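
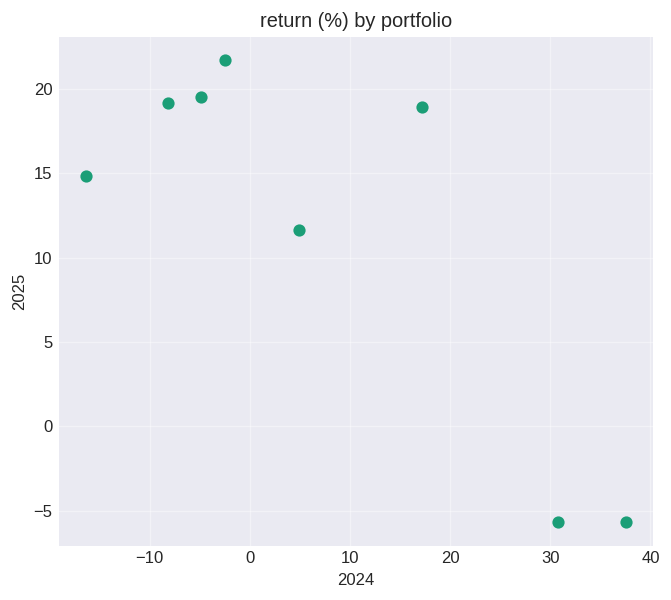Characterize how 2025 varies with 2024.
Points are negatively correlated; strong (|r| ≈ 0.8).

negative, strong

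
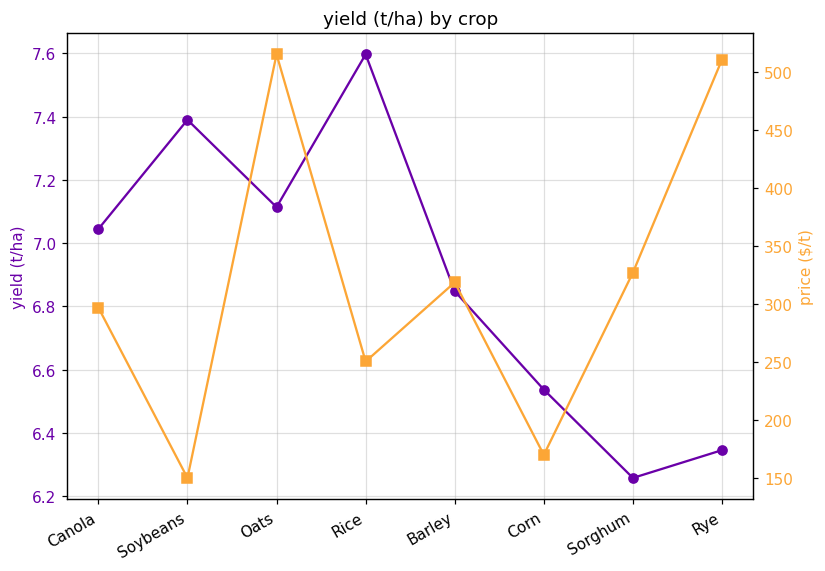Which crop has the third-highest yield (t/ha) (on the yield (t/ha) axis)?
Top 4 (on the yield (t/ha) axis): Rice ≈ 7.6, Soybeans ≈ 7.4, Oats ≈ 7.2, Canola ≈ 7.0.

Oats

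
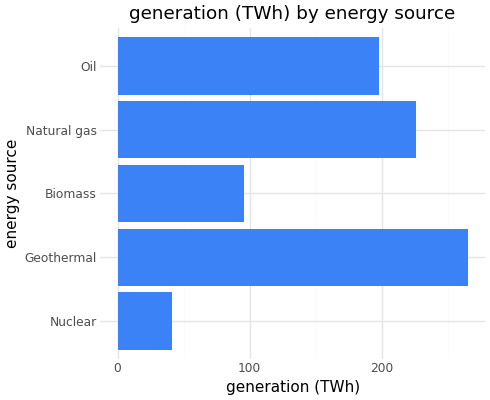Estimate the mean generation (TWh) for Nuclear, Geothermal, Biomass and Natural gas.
≈ 162

(50 + 275 + 100 + 225) / 4 ≈ 162.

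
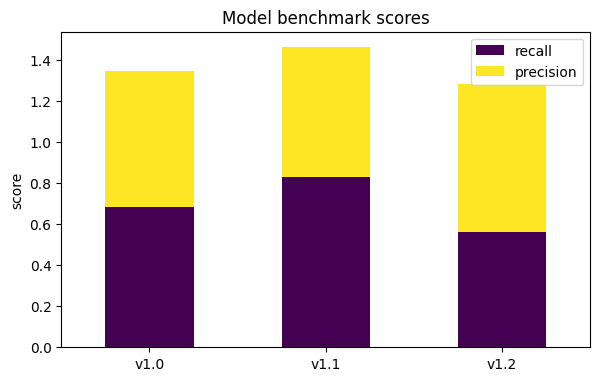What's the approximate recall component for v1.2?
≈ 0.6

recall top ≈ 0.6, bottom ≈ 0.0; segment ≈ 0.6.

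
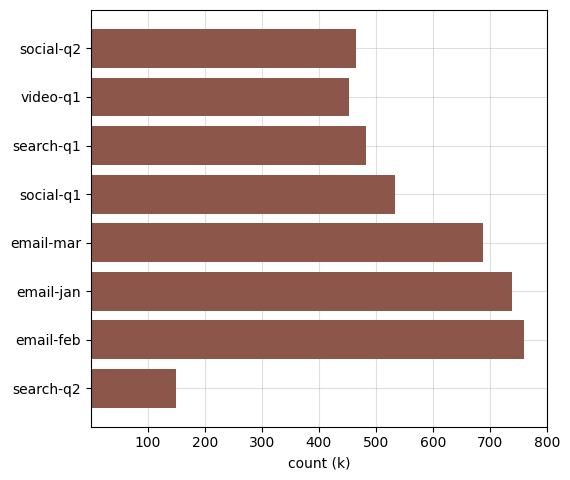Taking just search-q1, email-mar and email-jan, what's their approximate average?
≈ 633

(500 + 700 + 700) / 3 ≈ 633.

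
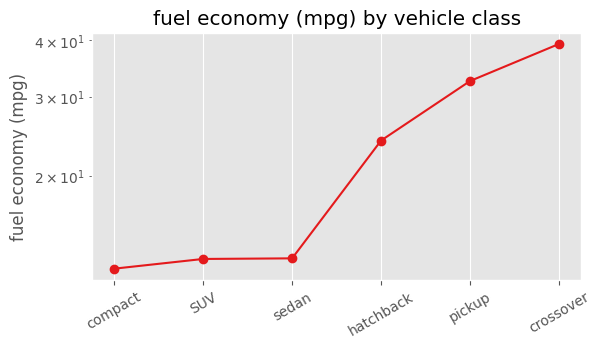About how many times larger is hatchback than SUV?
≈ 1.67×

hatchback ≈ 25, SUV ≈ 15; 25/15 ≈ 1.67.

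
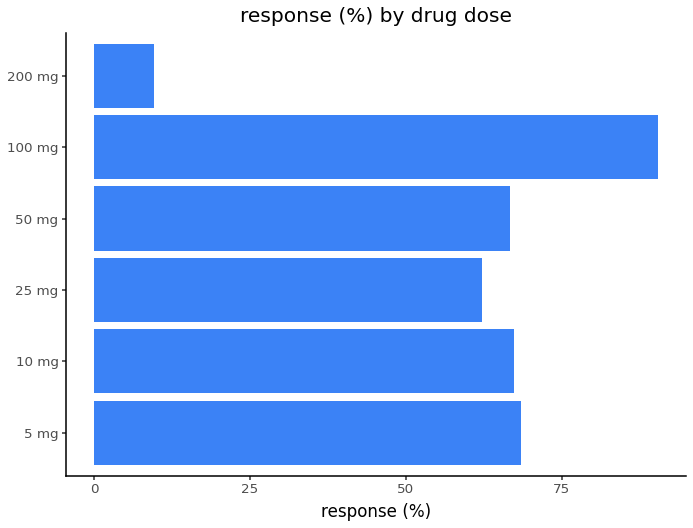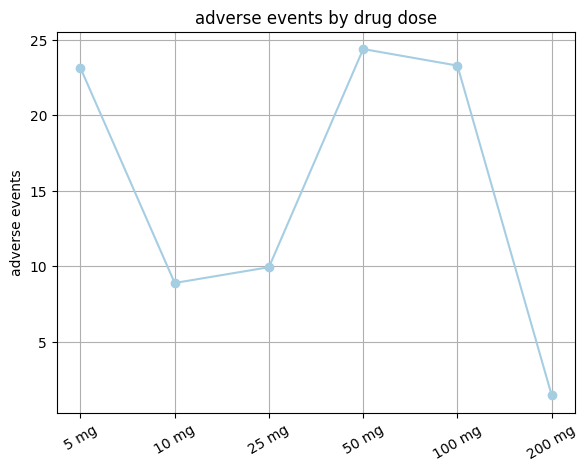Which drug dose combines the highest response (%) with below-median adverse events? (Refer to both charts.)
10 mg

Chart 2 median adverse events ≈ 15; below-median drug doses: 10 mg, 25 mg, 200 mg. Among those, 10 mg has the highest response (%) (≈ 70).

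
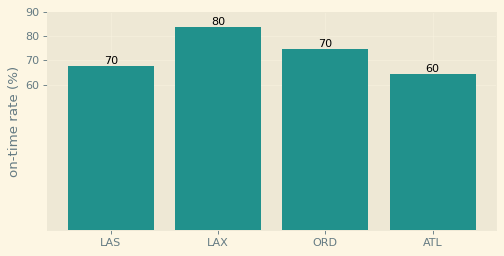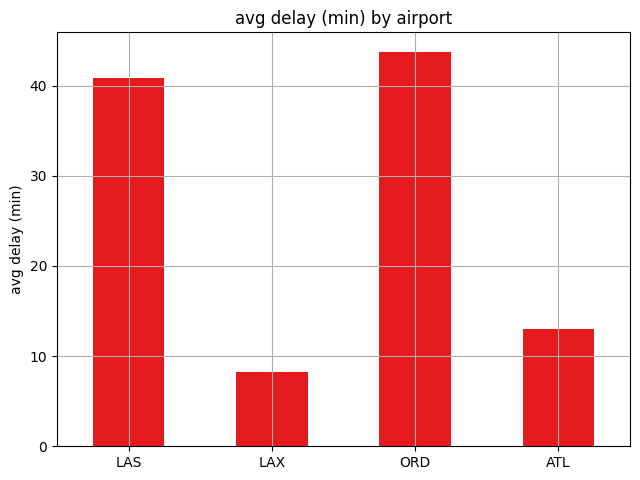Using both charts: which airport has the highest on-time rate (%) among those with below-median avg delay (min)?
LAX

Chart 2 median avg delay (min) ≈ 25; below-median airports: LAX, ATL. Among those, LAX has the highest on-time rate (%) (≈ 80).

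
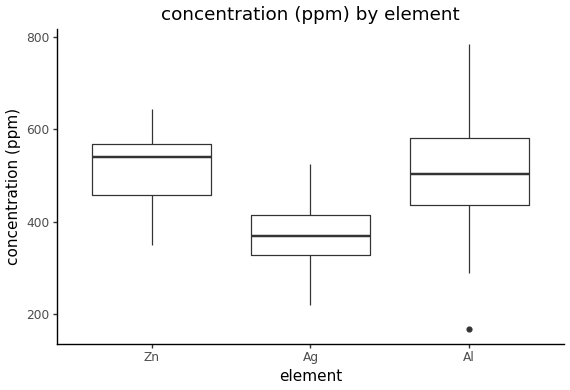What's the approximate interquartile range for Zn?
≈ 100

Q3 ≈ 560, Q1 ≈ 460; IQR ≈ 100.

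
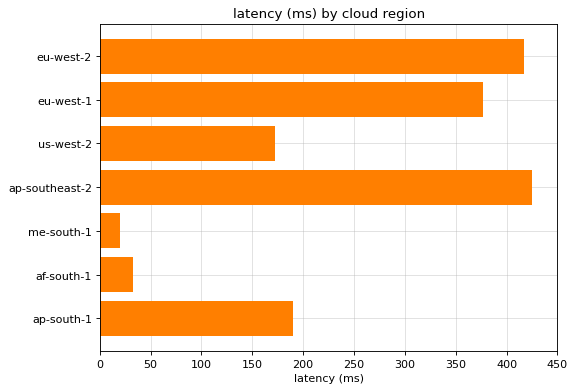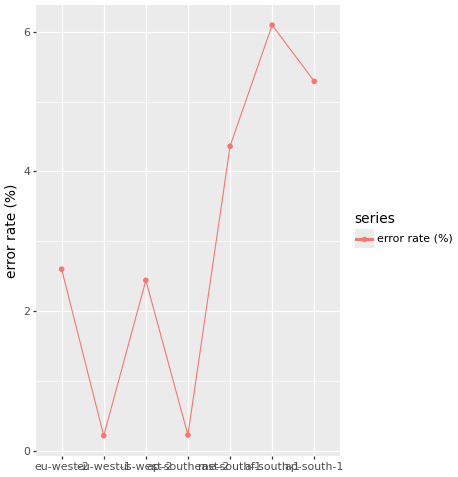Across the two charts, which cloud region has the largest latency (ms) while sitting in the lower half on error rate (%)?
ap-southeast-2

Chart 2 median error rate (%) ≈ 3; below-median cloud regions: eu-west-1, us-west-2, ap-southeast-2. Among those, ap-southeast-2 has the highest latency (ms) (≈ 450).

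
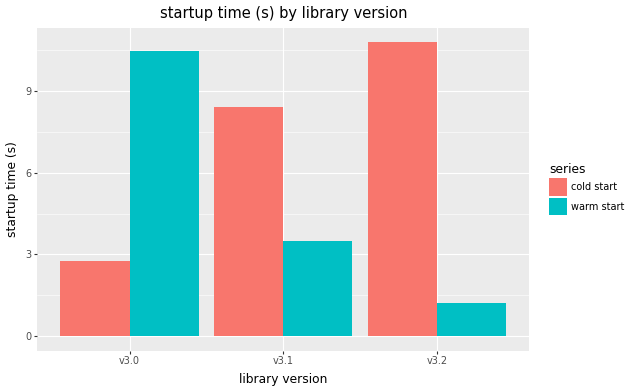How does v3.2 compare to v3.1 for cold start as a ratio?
≈ 1.38×

v3.2 ≈ 11, v3.1 ≈ 8; 11/8 ≈ 1.38.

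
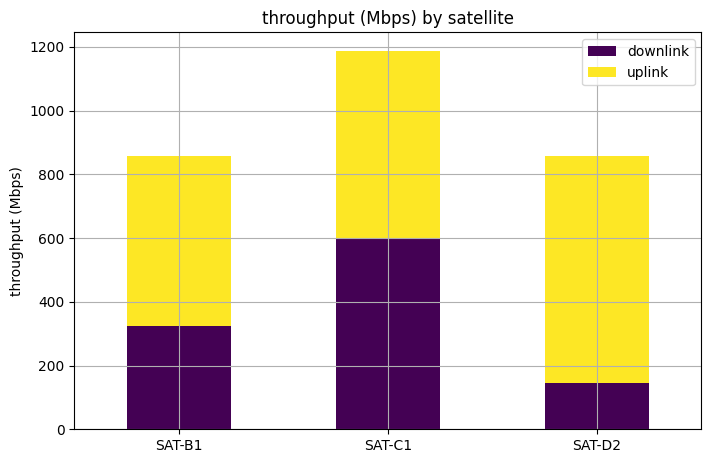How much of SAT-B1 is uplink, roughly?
≈ 600

uplink top ≈ 900, bottom ≈ 300; segment ≈ 600.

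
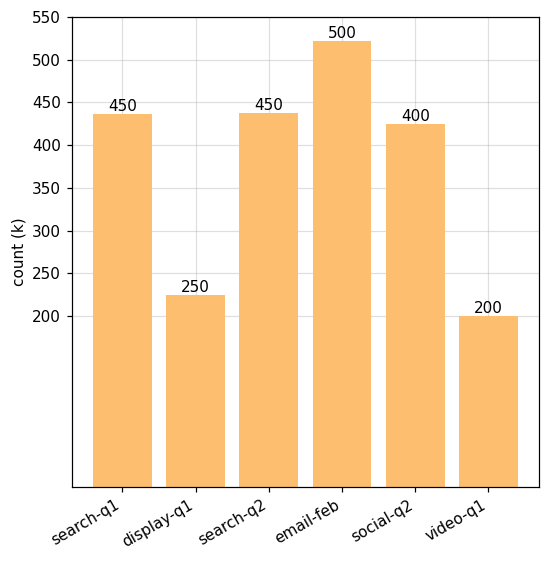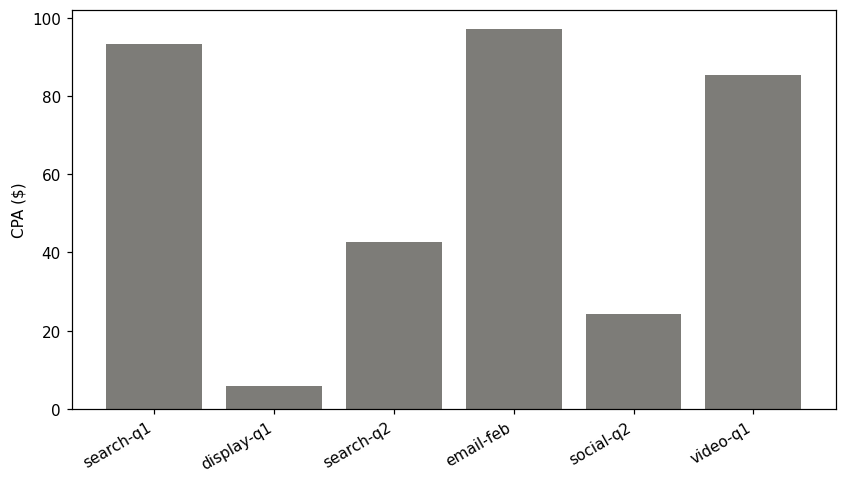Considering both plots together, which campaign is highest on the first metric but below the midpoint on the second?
search-q2

Chart 2 median CPA ($) ≈ 60; below-median campaigns: display-q1, search-q2, social-q2. Among those, search-q2 has the highest count (k) (≈ 450).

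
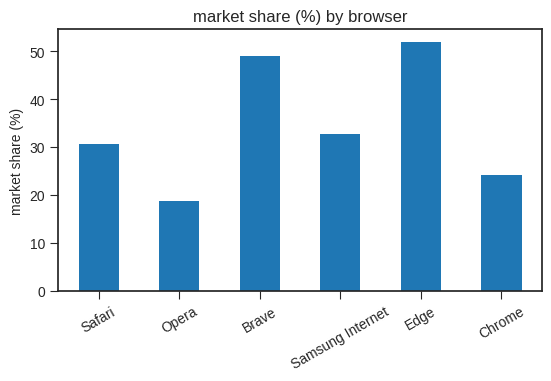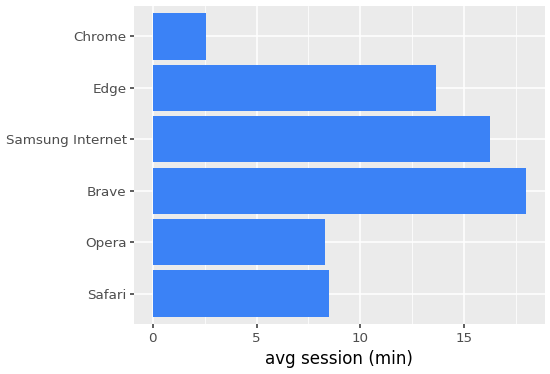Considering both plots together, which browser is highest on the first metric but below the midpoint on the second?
Safari

Chart 2 median avg session (min) ≈ 12; below-median browsers: Safari, Opera, Chrome. Among those, Safari has the highest market share (%) (≈ 30).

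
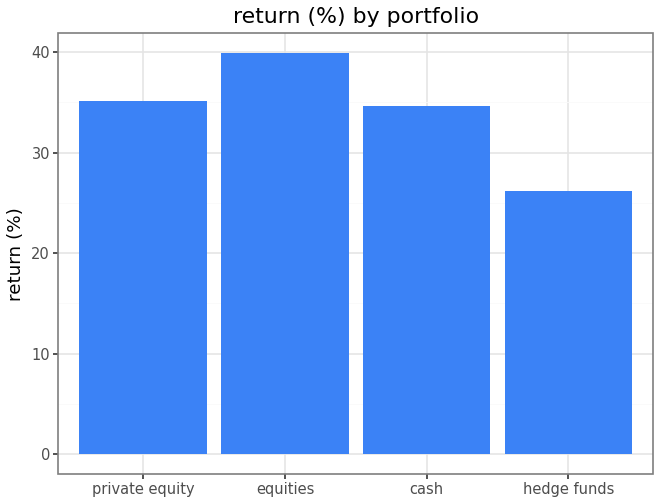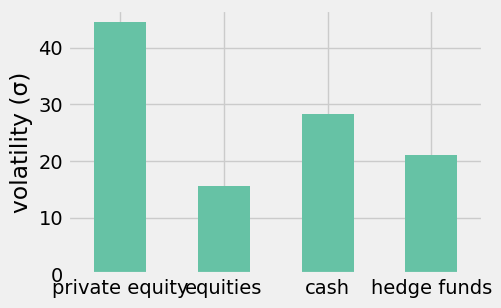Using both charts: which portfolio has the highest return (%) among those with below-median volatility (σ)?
equities

Chart 2 median volatility (σ) ≈ 25; below-median portfolios: equities, hedge funds. Among those, equities has the highest return (%) (≈ 40).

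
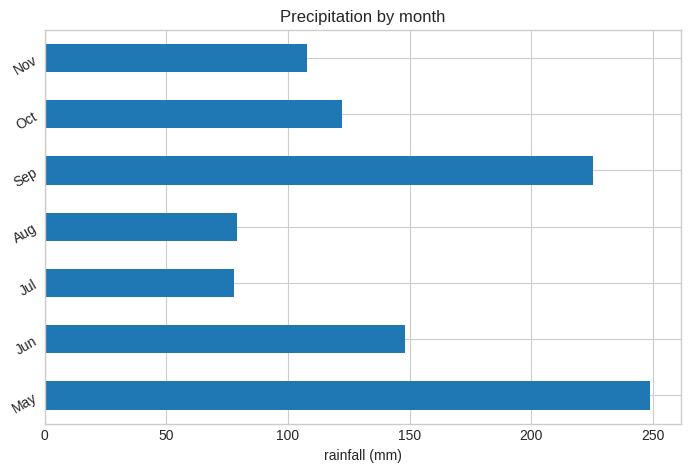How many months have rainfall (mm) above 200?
2

Above 200: May, Sep.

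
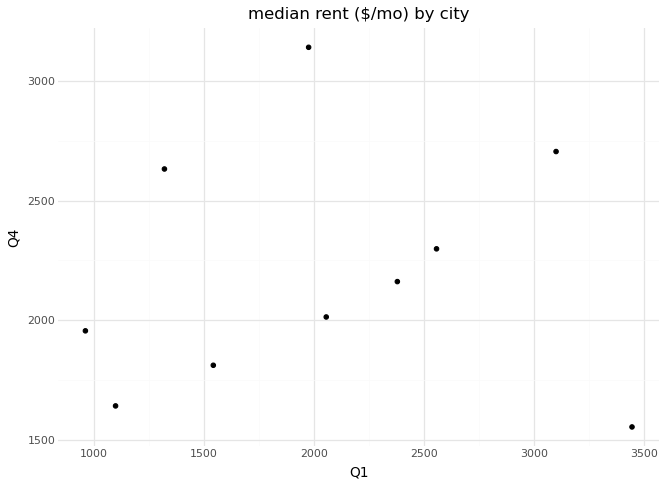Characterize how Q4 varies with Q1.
no clear correlation

Points are roughly uncorrelated; weak (|r| ≈ 0.1).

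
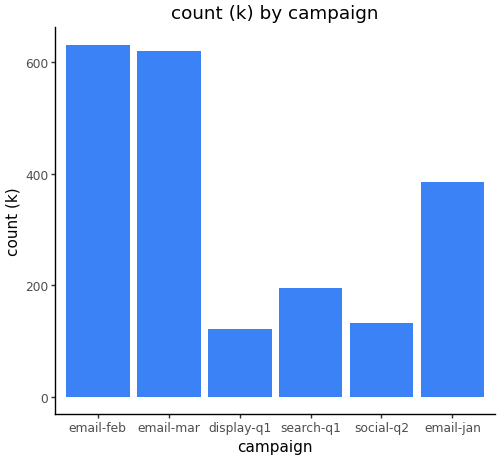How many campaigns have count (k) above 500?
Above 500: email-feb, email-mar.

2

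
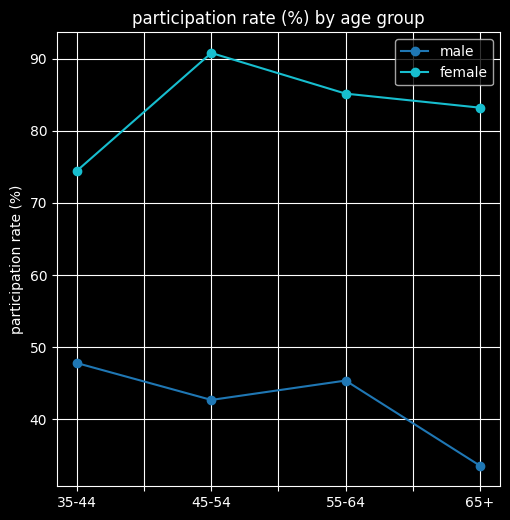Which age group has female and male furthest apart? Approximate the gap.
65+: female ≈ 85, male ≈ 35 → gap ≈ 50. Next-largest (45-54) is only ≈ 45.

65+, ≈ 50 %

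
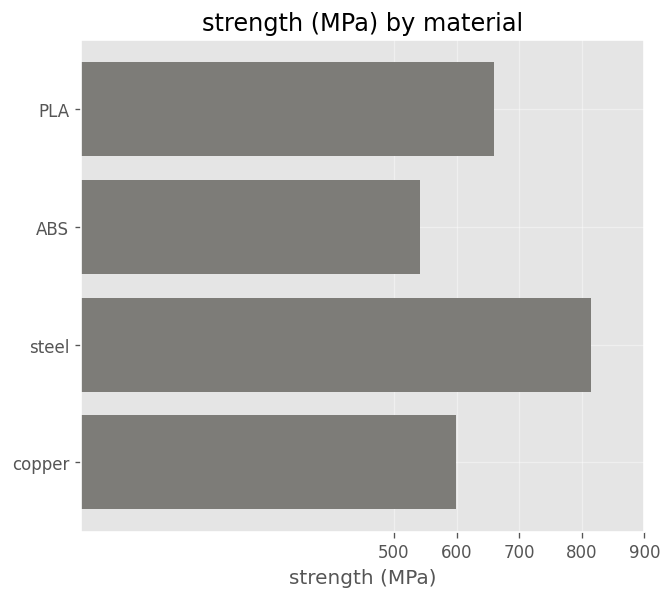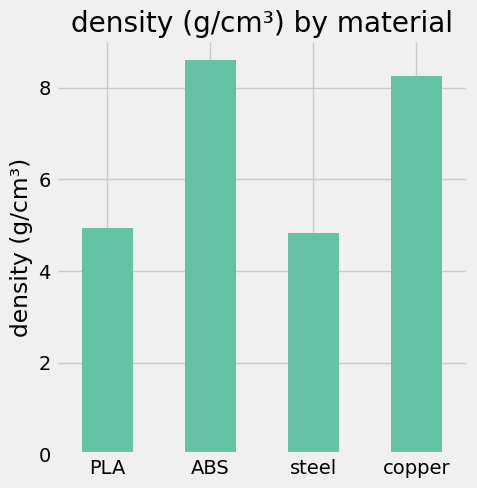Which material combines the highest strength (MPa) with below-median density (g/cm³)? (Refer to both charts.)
steel

Chart 2 median density (g/cm³) ≈ 7; below-median materials: PLA, steel. Among those, steel has the highest strength (MPa) (≈ 800).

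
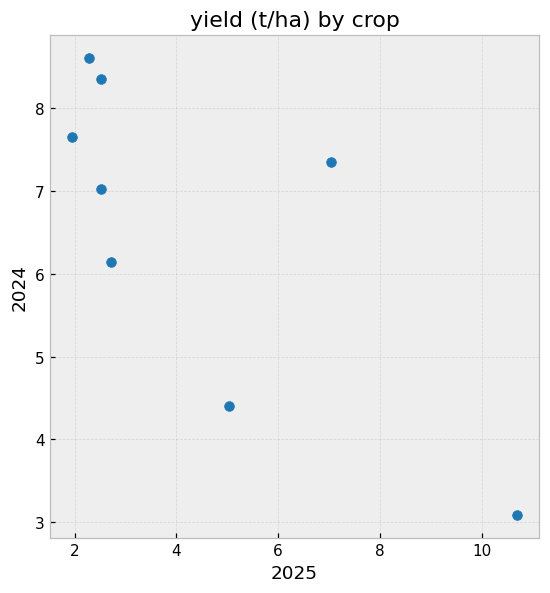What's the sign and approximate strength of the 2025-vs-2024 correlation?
negative, strong

Points are negatively correlated; strong (|r| ≈ 0.8).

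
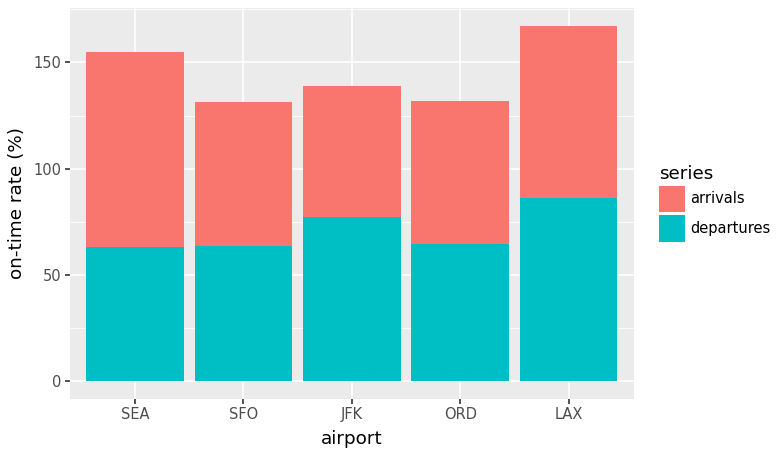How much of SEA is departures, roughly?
departures top ≈ 60, bottom ≈ 0; segment ≈ 60.

≈ 60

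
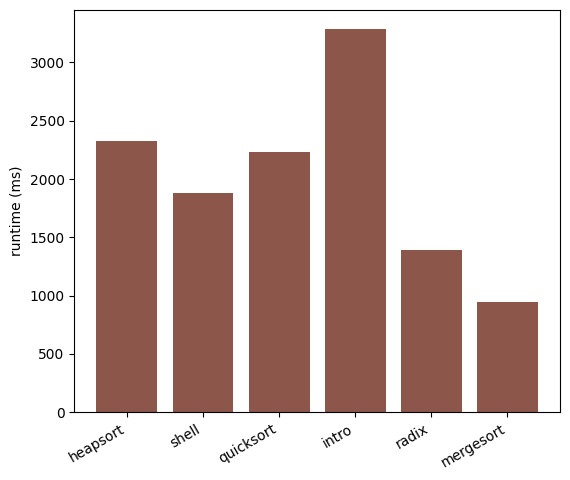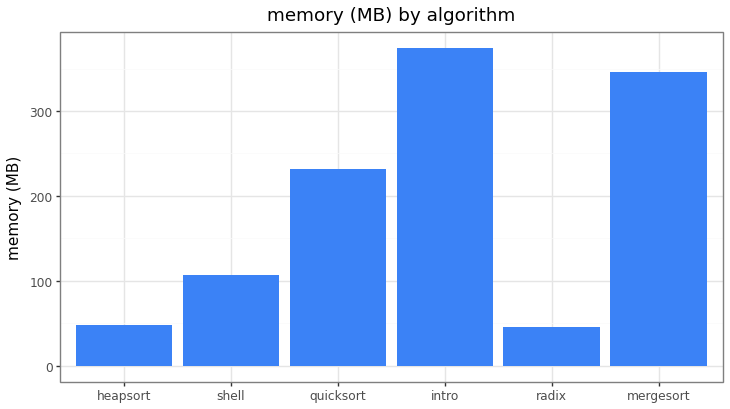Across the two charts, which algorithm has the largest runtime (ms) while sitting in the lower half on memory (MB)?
heapsort

Chart 2 median memory (MB) ≈ 150; below-median algorithms: heapsort, shell, radix. Among those, heapsort has the highest runtime (ms) (≈ 2500).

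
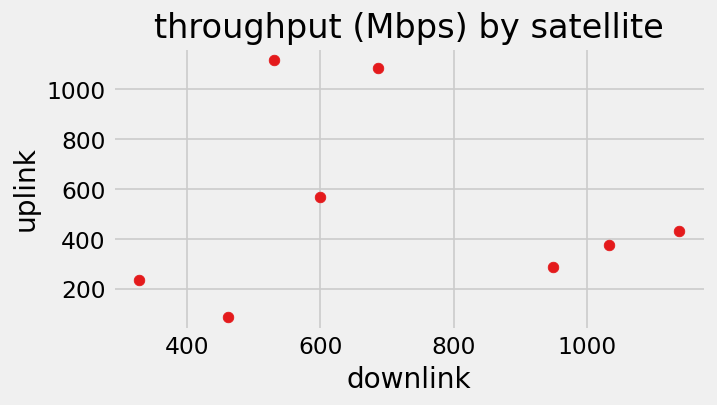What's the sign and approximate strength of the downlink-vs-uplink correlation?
Points are roughly uncorrelated; weak (|r| ≈ 0.1).

no clear correlation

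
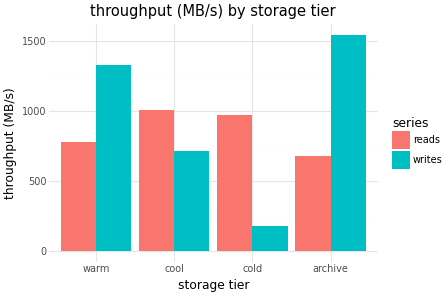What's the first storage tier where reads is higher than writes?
warm: reads ≈ 800 vs writes ≈ 1400 (not yet); cool: reads ≈ 1000 vs writes ≈ 800 (first crossover).

cool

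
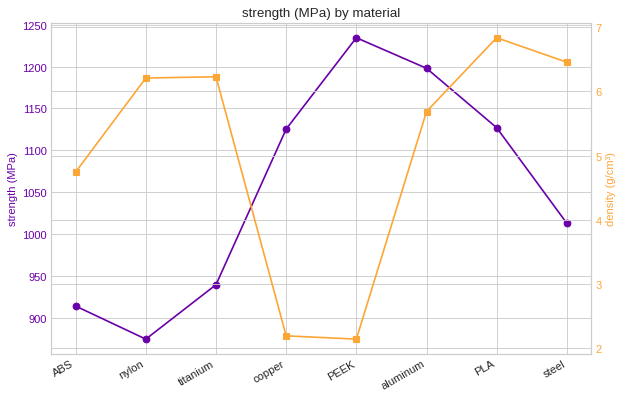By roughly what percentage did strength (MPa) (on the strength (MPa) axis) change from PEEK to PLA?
≈ -8%

PEEK ≈ 1250, PLA ≈ 1150; (1150 − 1250) / 1250 ≈ -8%.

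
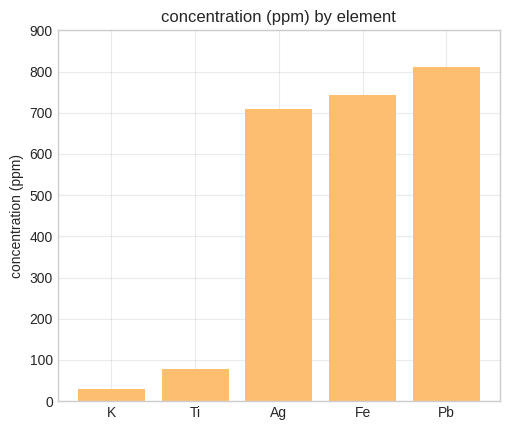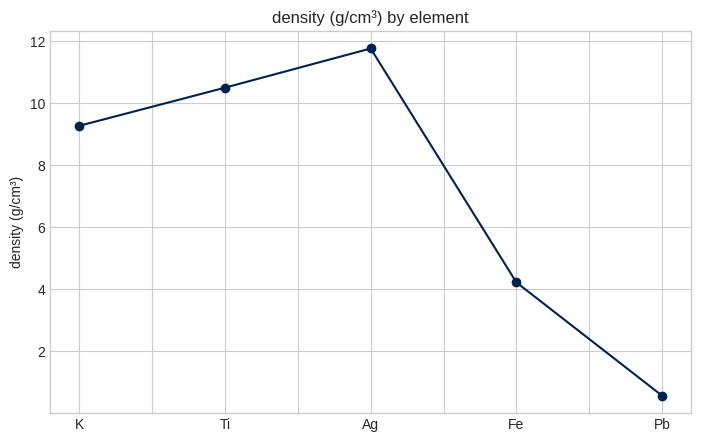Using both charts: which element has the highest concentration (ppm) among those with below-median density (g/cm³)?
Pb

Chart 2 median density (g/cm³) ≈ 10; below-median elements: Fe, Pb. Among those, Pb has the highest concentration (ppm) (≈ 800).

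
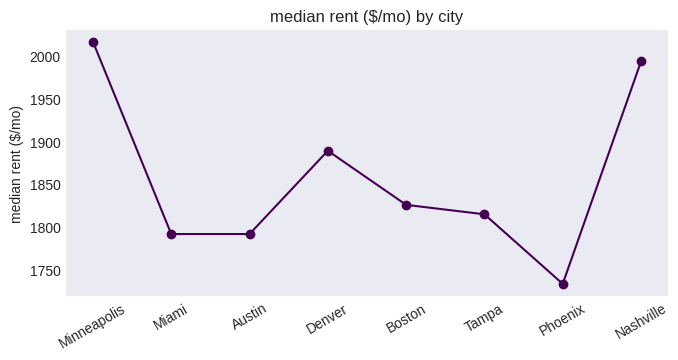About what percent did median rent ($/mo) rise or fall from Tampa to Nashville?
Tampa ≈ 1825, Nashville ≈ 2000; (2000 − 1825) / 1825 ≈ +9.6%.

≈ +9.6%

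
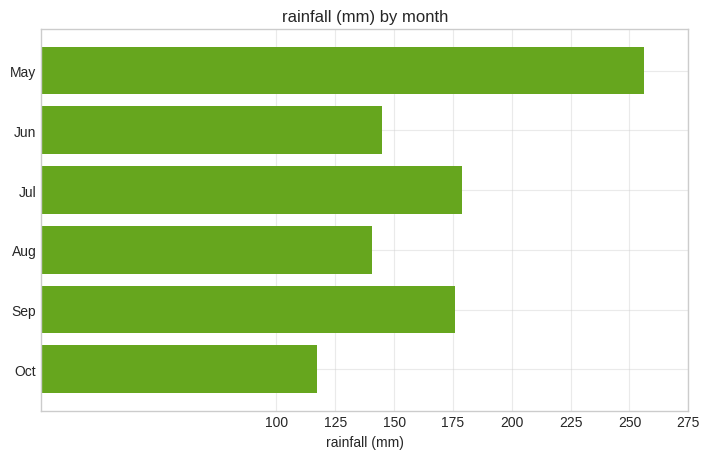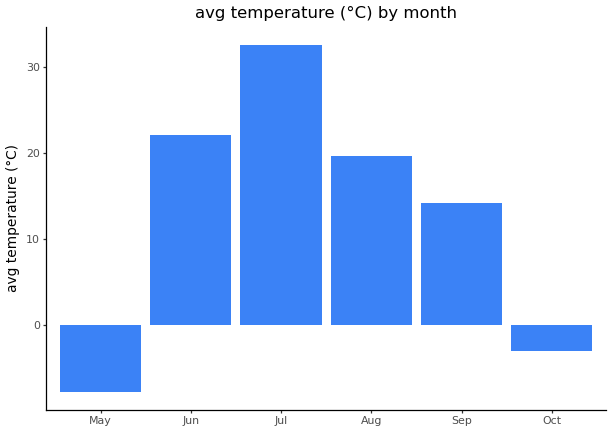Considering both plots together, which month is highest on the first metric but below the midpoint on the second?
Chart 2 median avg temperature (°C) ≈ 15; below-median months: May, Sep, Oct. Among those, May has the highest rainfall (mm) (≈ 250).

May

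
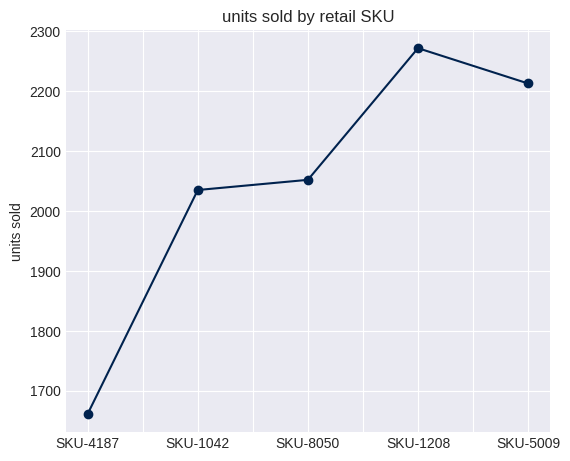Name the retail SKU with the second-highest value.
SKU-5009

Top 3: SKU-1208 ≈ 2300, SKU-5009 ≈ 2200, SKU-8050 ≈ 2100.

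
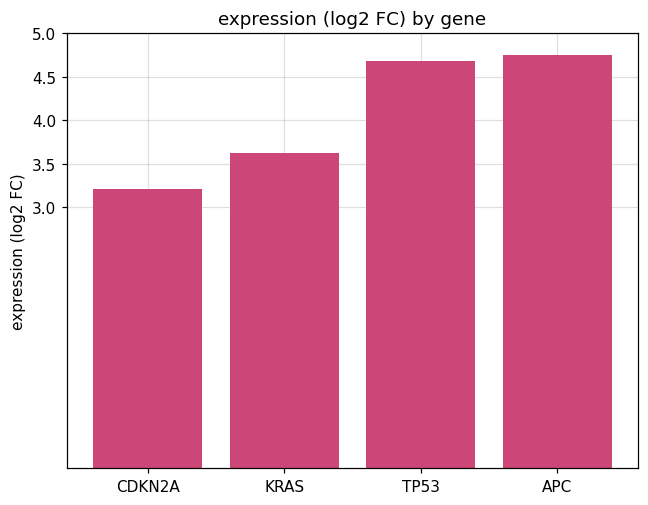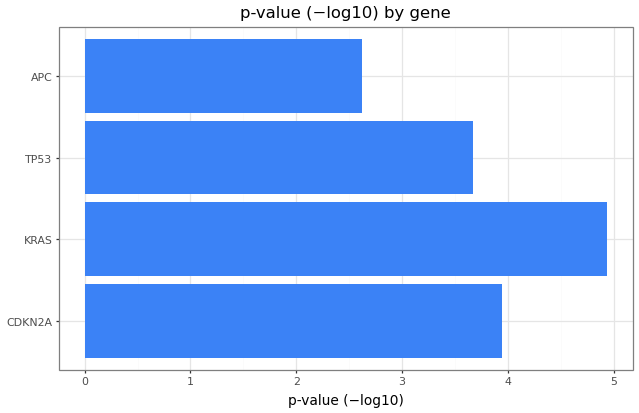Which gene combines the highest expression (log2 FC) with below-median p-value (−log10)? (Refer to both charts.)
Chart 2 median p-value (−log10) ≈ 4; below-median genes: TP53, APC. Among those, APC has the highest expression (log2 FC) (≈ 5).

APC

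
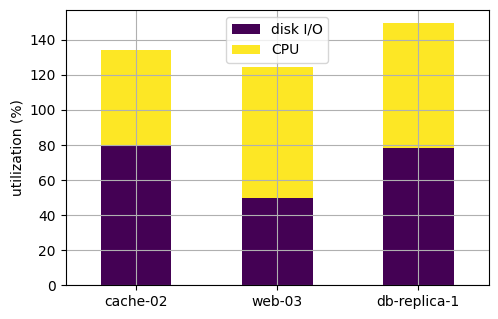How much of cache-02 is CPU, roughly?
CPU top ≈ 140, bottom ≈ 80; segment ≈ 60.

≈ 60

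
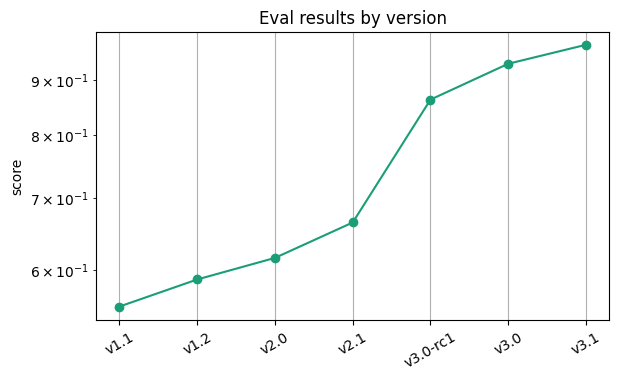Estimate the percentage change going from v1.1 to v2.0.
≈ +9.1%

v1.1 ≈ 0.55, v2.0 ≈ 0.60; (0.60 − 0.55) / 0.55 ≈ +9.1%.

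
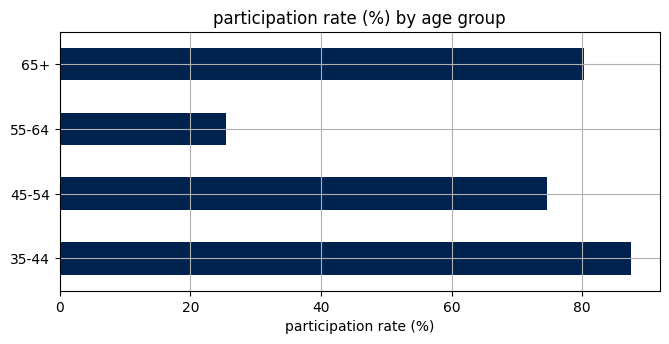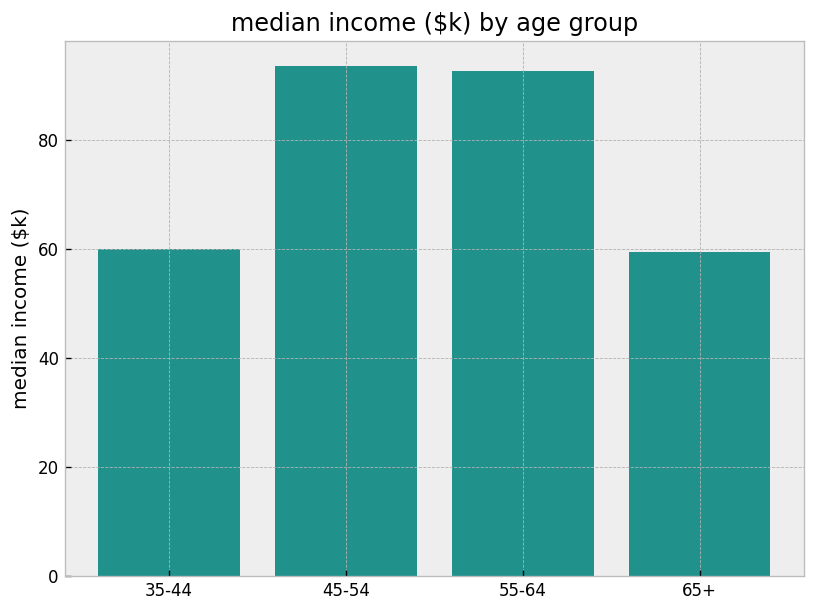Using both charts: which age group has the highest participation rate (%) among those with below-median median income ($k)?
35-44

Chart 2 median median income ($k) ≈ 80; below-median age groups: 35-44, 65+. Among those, 35-44 has the highest participation rate (%) (≈ 90).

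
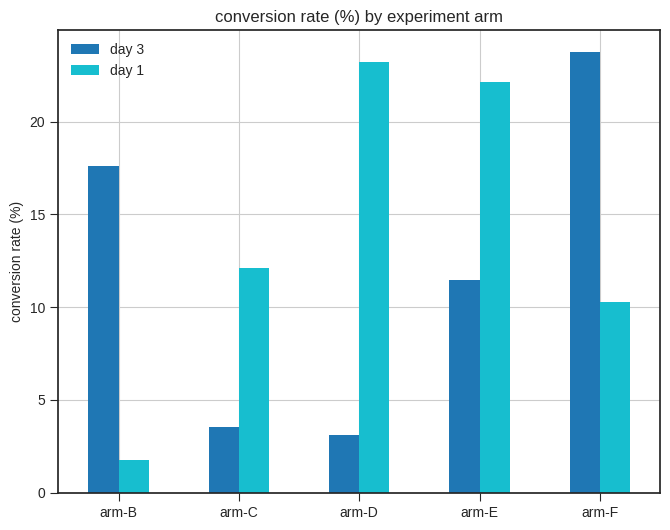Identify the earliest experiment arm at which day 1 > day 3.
arm-C

arm-B: day 1 ≈ 2 vs day 3 ≈ 18 (not yet); arm-C: day 1 ≈ 12 vs day 3 ≈ 4 (first crossover).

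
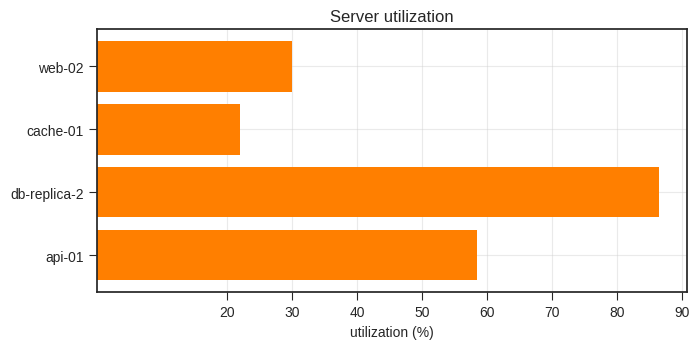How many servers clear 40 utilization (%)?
Above 40: db-replica-2, api-01.

2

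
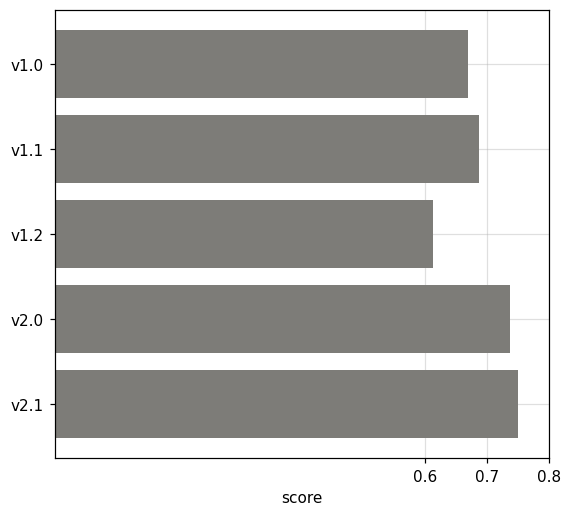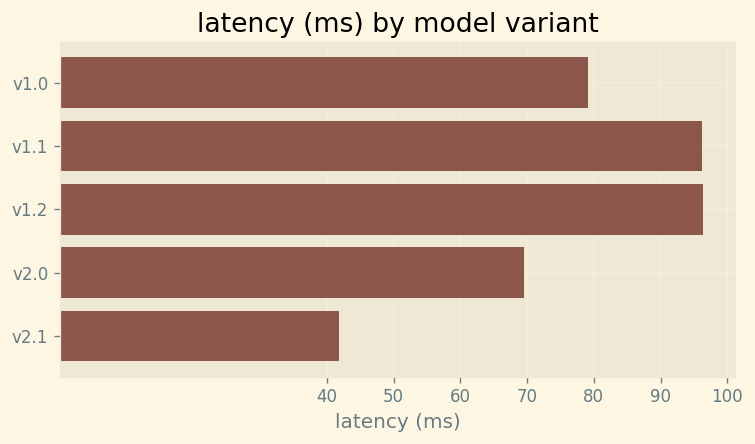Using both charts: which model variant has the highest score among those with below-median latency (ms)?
v2.1

Chart 2 median latency (ms) ≈ 80; below-median model variants: v2.0, v2.1. Among those, v2.1 has the highest score (≈ 0.8).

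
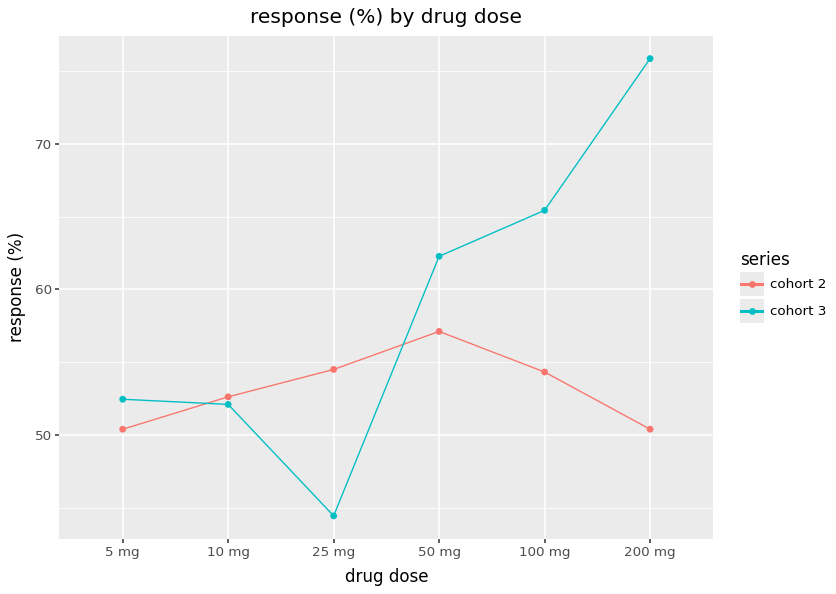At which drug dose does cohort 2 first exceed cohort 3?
5 mg: cohort 2 ≈ 50 vs cohort 3 ≈ 50 (not yet); 10 mg: cohort 2 ≈ 55 vs cohort 3 ≈ 50 (first crossover).

10 mg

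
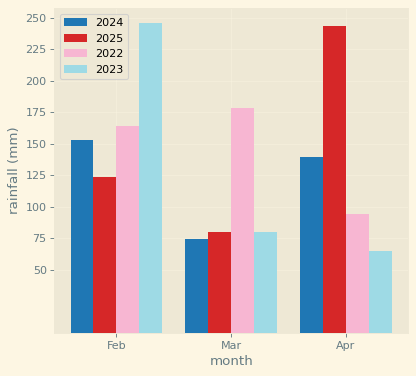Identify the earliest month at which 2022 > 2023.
Feb: 2022 ≈ 175 vs 2023 ≈ 250 (not yet); Mar: 2022 ≈ 175 vs 2023 ≈ 75 (first crossover).

Mar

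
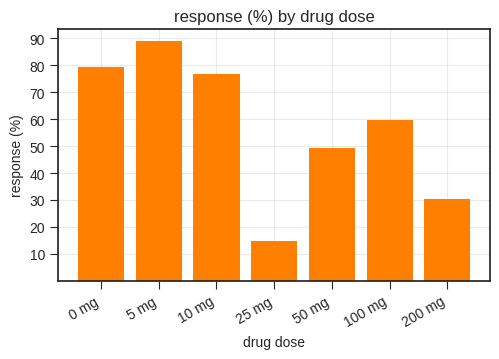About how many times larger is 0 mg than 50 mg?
≈ 1.6×

0 mg ≈ 80, 50 mg ≈ 50; 80/50 ≈ 1.6.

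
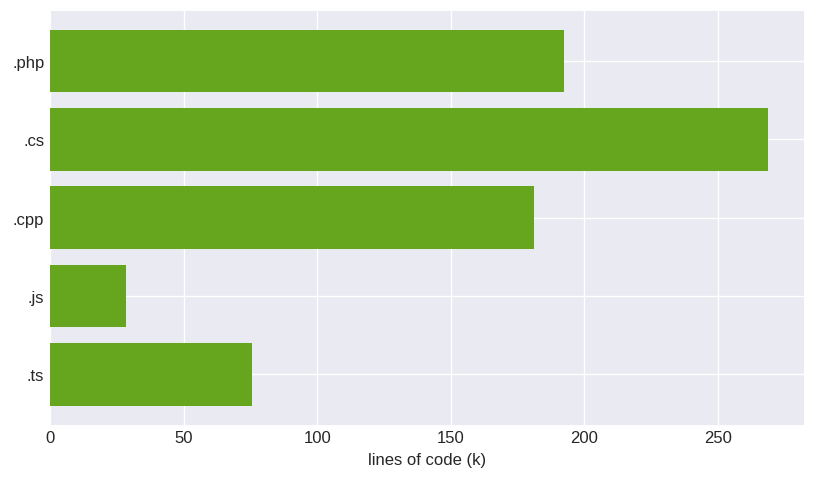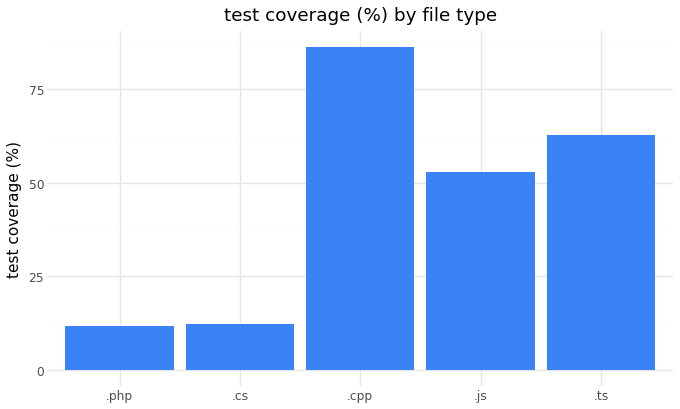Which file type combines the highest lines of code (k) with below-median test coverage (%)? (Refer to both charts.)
.cs

Chart 2 median test coverage (%) ≈ 50; below-median file types: .php, .cs. Among those, .cs has the highest lines of code (k) (≈ 275).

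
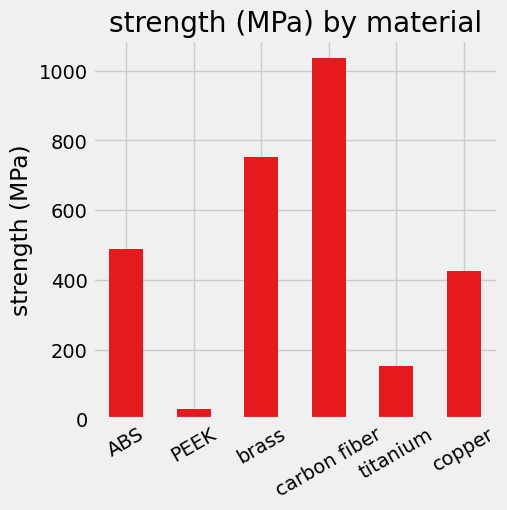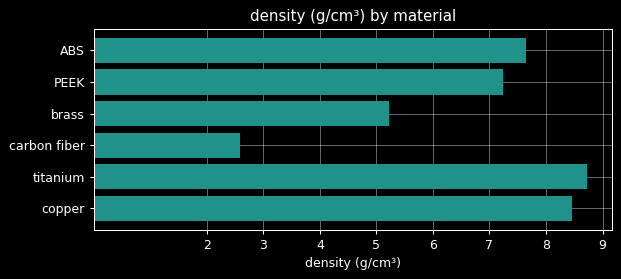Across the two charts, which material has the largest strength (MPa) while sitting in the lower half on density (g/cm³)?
carbon fiber

Chart 2 median density (g/cm³) ≈ 7; below-median materials: PEEK, brass, carbon fiber. Among those, carbon fiber has the highest strength (MPa) (≈ 1000).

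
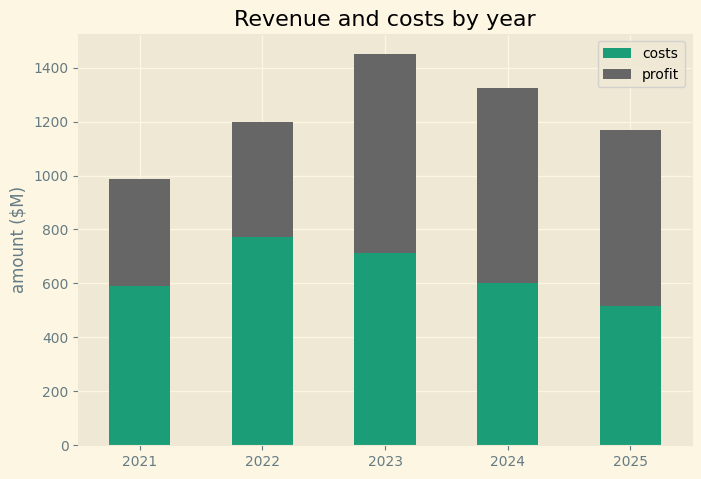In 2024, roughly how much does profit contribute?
≈ 800

profit top ≈ 1400, bottom ≈ 600; segment ≈ 800.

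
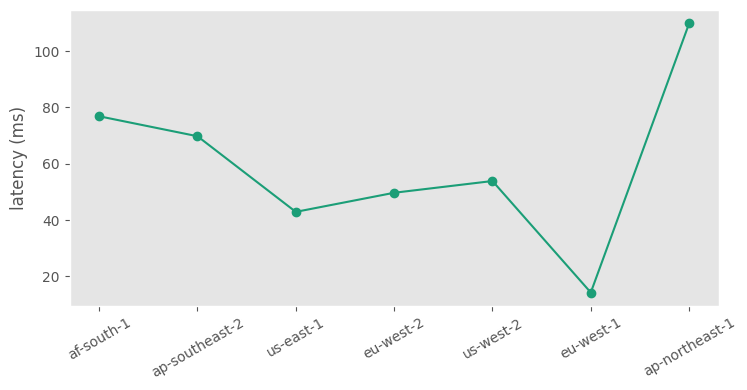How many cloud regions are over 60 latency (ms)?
Above 60: af-south-1, ap-southeast-2, ap-northeast-1.

3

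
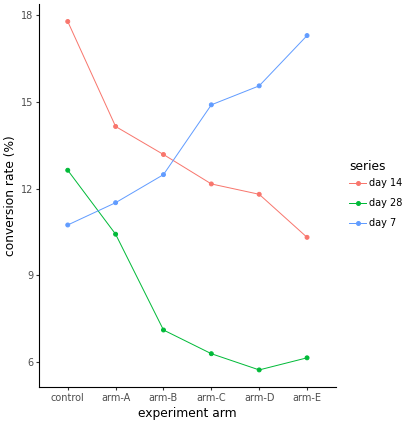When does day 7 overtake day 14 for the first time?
arm-B: day 7 ≈ 12 vs day 14 ≈ 14 (not yet); arm-C: day 7 ≈ 14 vs day 14 ≈ 12 (first crossover).

arm-C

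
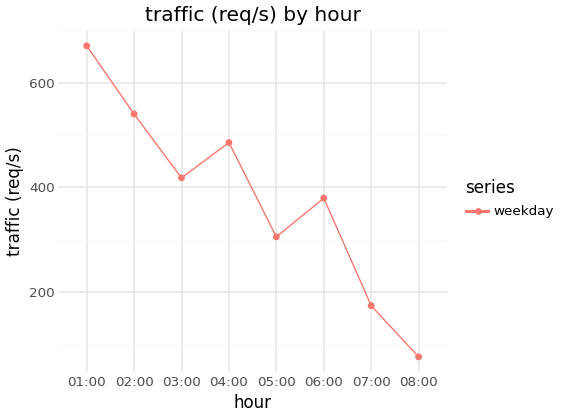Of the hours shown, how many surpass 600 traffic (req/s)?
1

Above 600: 01:00.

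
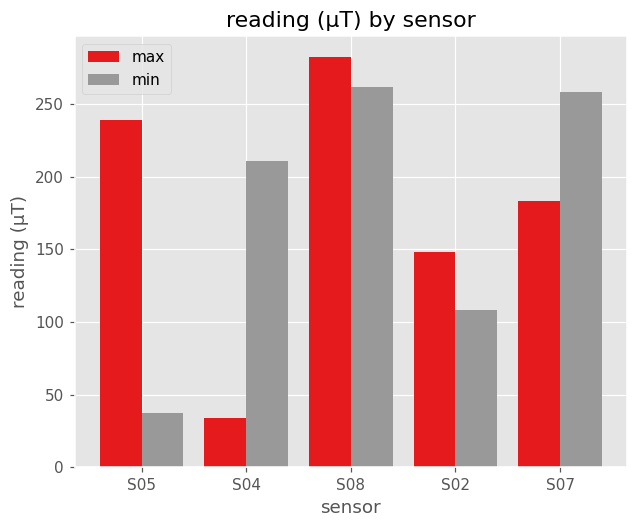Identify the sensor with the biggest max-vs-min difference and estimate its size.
S05, ≈ 200 µT

S05: max ≈ 250, min ≈ 50 → gap ≈ 200. Next-largest (S04) is only ≈ 175.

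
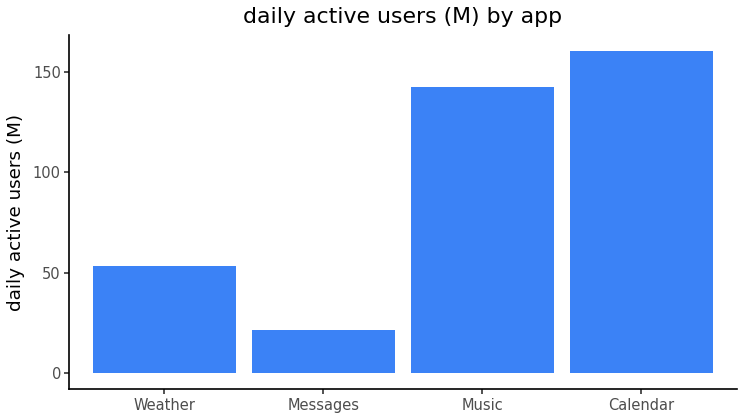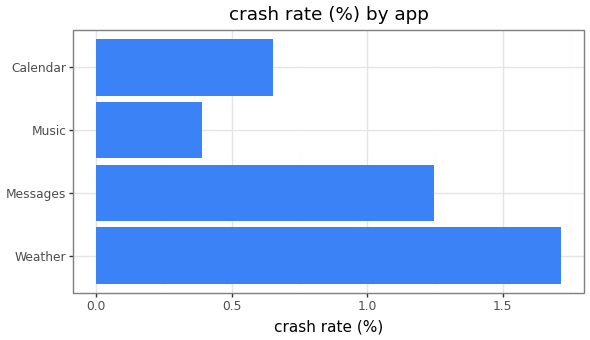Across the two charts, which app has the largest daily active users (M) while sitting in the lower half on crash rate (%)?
Calendar

Chart 2 median crash rate (%) ≈ 1; below-median apps: Music, Calendar. Among those, Calendar has the highest daily active users (M) (≈ 160).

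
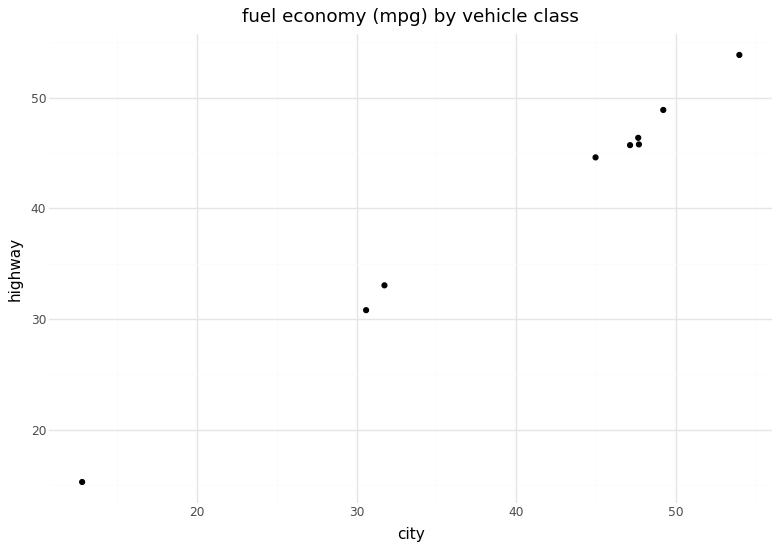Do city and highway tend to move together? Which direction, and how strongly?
Points are positively correlated; strong (|r| ≈ 1.0).

positive, strong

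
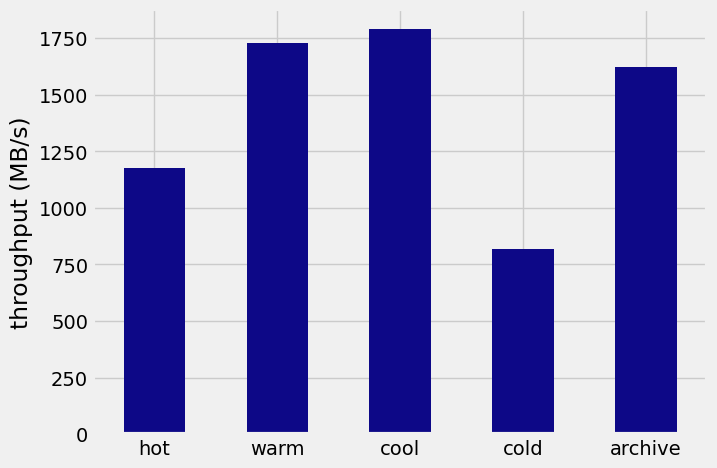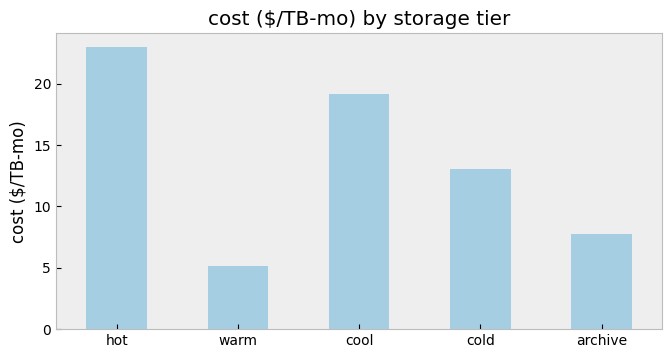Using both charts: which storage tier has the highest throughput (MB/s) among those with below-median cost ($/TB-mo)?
Chart 2 median cost ($/TB-mo) ≈ 15; below-median storage tiers: warm, archive. Among those, warm has the highest throughput (MB/s) (≈ 1800).

warm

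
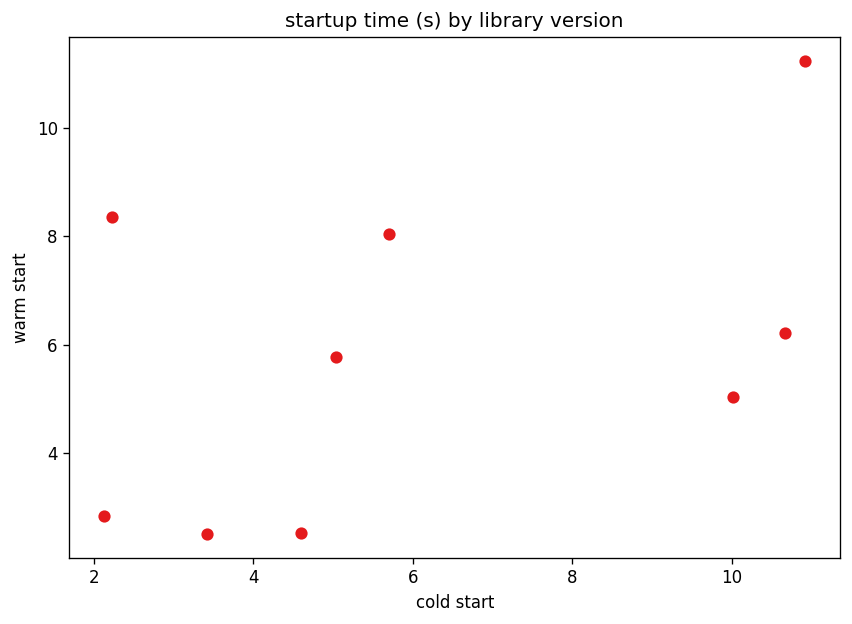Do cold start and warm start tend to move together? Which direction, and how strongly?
positive, moderate

Points are positively correlated; moderate (|r| ≈ 0.5).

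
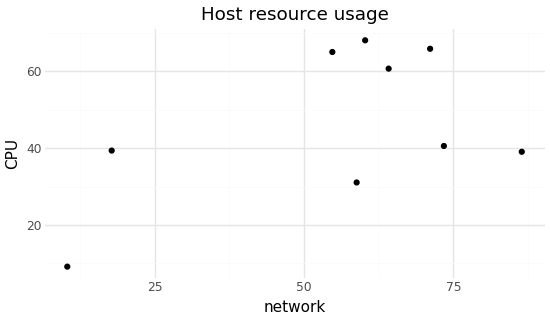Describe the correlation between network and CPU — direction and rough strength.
positive, moderate

Points are positively correlated; moderate (|r| ≈ 0.5).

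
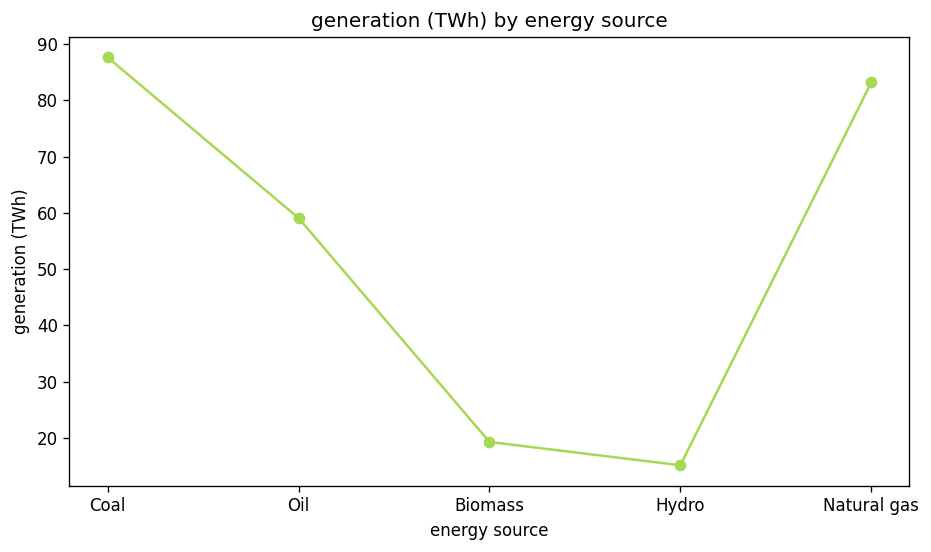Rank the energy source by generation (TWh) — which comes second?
Natural gas

Top 3: Coal ≈ 90, Natural gas ≈ 80, Oil ≈ 60.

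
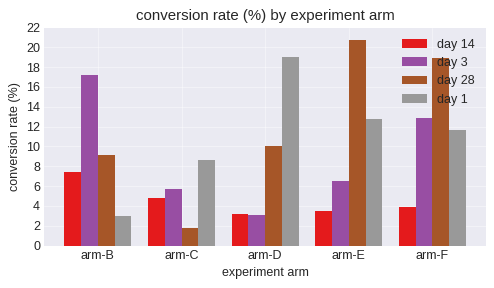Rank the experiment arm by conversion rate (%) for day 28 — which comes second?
arm-F

Top 3 for day 28: arm-E ≈ 20, arm-F ≈ 18, arm-D ≈ 10.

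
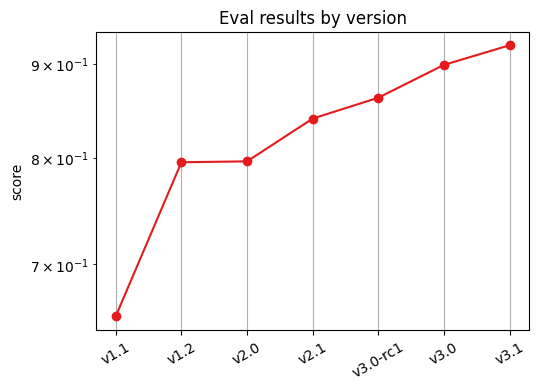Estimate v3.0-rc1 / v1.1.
v3.0-rc1 ≈ 0.85, v1.1 ≈ 0.65; 0.85/0.65 ≈ 1.31.

≈ 1.31×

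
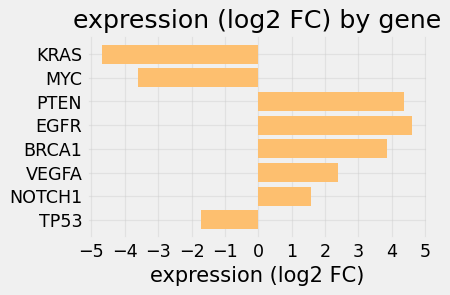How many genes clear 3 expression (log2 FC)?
3

Above 3: PTEN, EGFR, BRCA1.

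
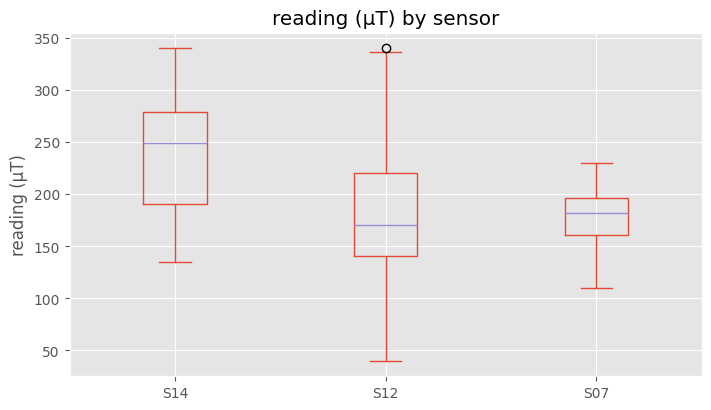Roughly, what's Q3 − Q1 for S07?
≈ 35

Q3 ≈ 195, Q1 ≈ 160; IQR ≈ 35.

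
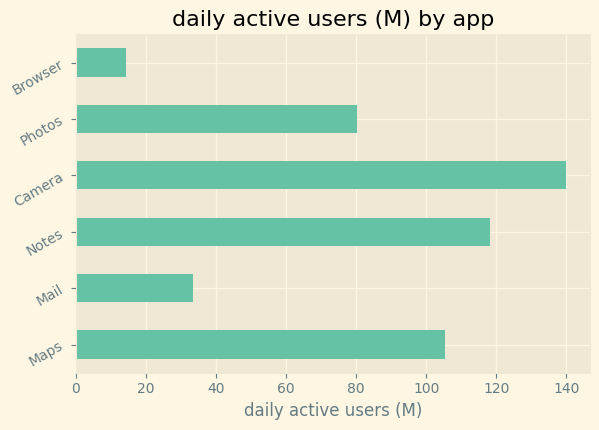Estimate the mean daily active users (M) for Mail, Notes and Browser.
(40 + 120 + 20) / 3 ≈ 60.

≈ 60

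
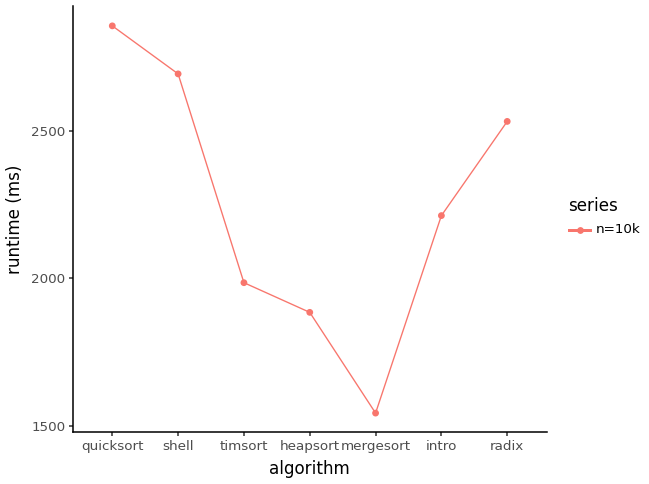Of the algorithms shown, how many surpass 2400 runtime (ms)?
Above 2400: quicksort, shell, radix.

3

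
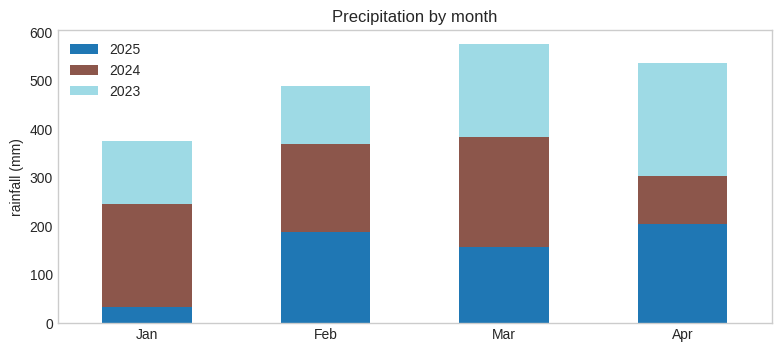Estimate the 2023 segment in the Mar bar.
2023 top ≈ 600, bottom ≈ 400; segment ≈ 200.

≈ 200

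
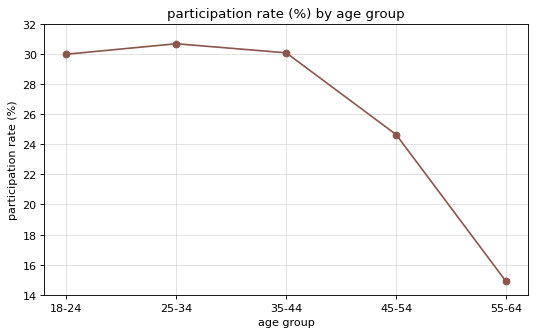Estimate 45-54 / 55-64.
≈ 1.71×

45-54 ≈ 24, 55-64 ≈ 14; 24/14 ≈ 1.71.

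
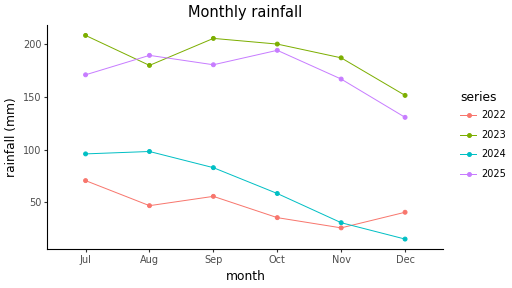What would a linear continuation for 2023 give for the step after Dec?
≈ 140

Last three: 200, 180, 160 → slope ≈ -20/step → next ≈ 140.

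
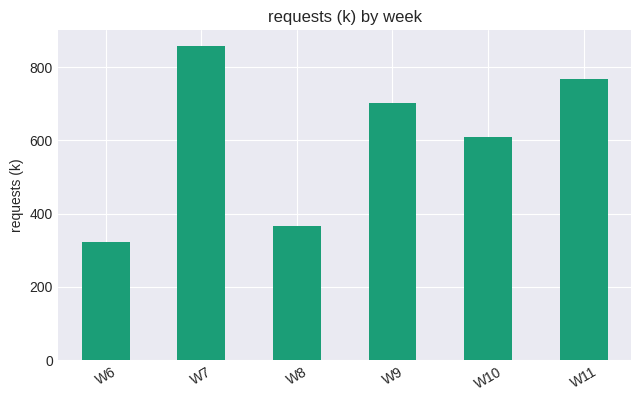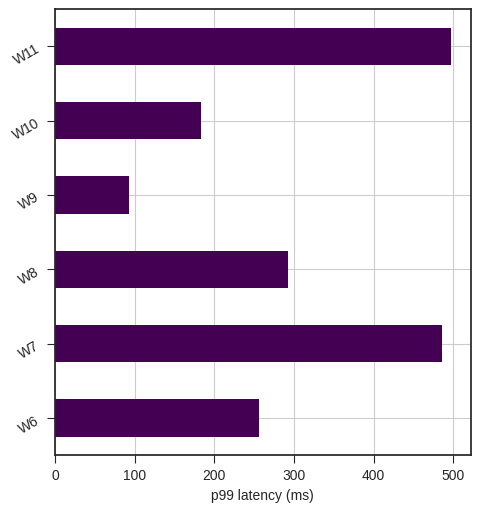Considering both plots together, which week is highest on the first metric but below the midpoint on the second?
W9

Chart 2 median p99 latency (ms) ≈ 250; below-median weeks: W6, W9, W10. Among those, W9 has the highest requests (k) (≈ 700).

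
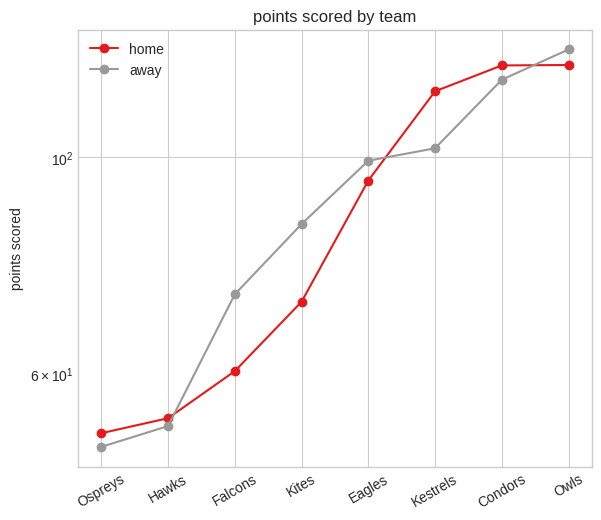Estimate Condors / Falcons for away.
Condors ≈ 120, Falcons ≈ 70; 120/70 ≈ 1.71.

≈ 1.71×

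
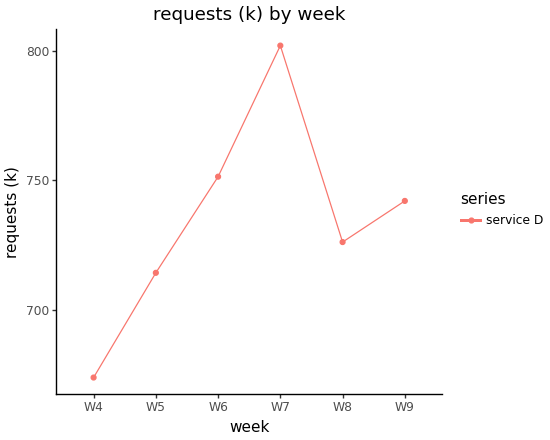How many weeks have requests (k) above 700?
Above 700: W5, W6, W7, W8, W9.

5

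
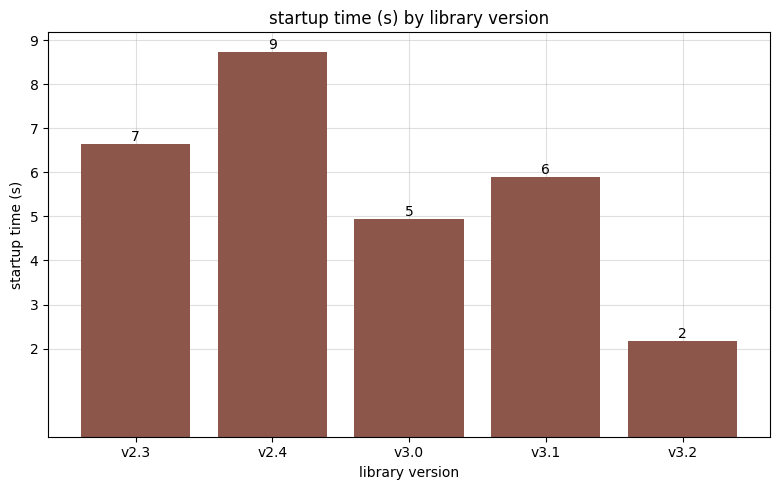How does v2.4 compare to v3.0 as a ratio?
v2.4 ≈ 9, v3.0 ≈ 5; 9/5 ≈ 1.8.

≈ 1.8×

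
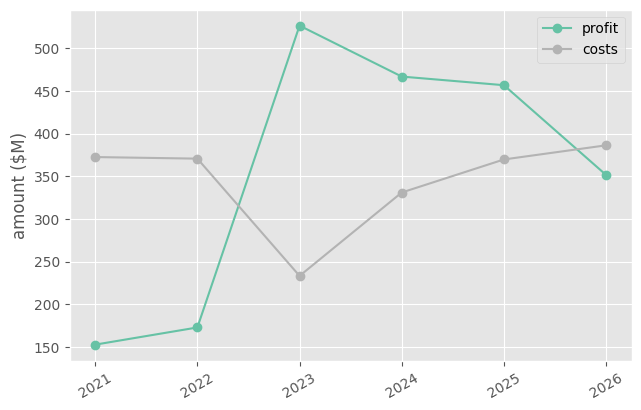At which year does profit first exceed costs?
2023

2022: profit ≈ 150 vs costs ≈ 350 (not yet); 2023: profit ≈ 550 vs costs ≈ 250 (first crossover).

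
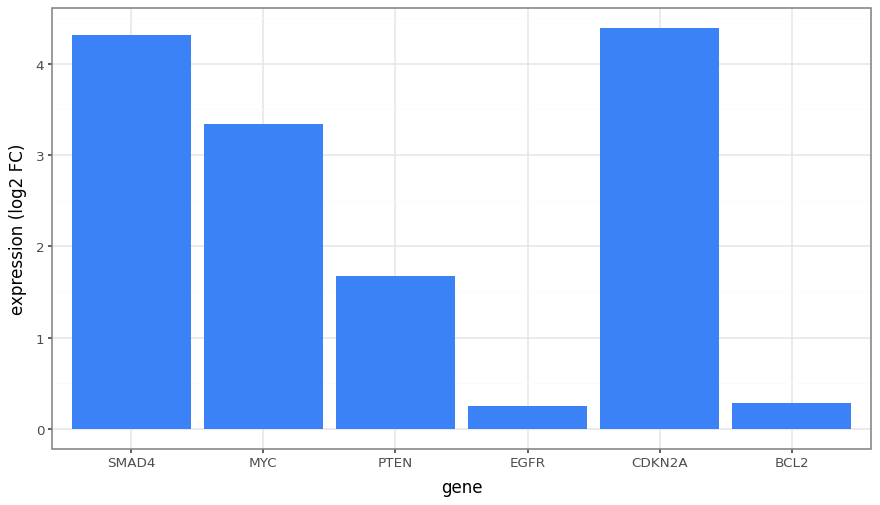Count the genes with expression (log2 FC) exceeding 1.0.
4

Above 1.0: SMAD4, MYC, PTEN, CDKN2A.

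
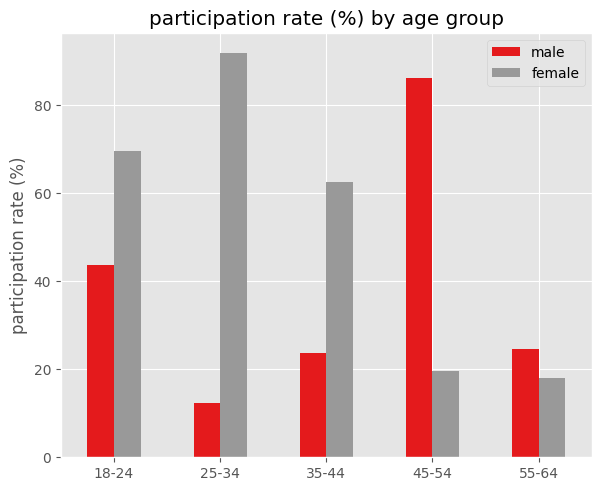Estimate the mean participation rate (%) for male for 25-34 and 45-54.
≈ 50

(10 + 90) / 2 ≈ 50.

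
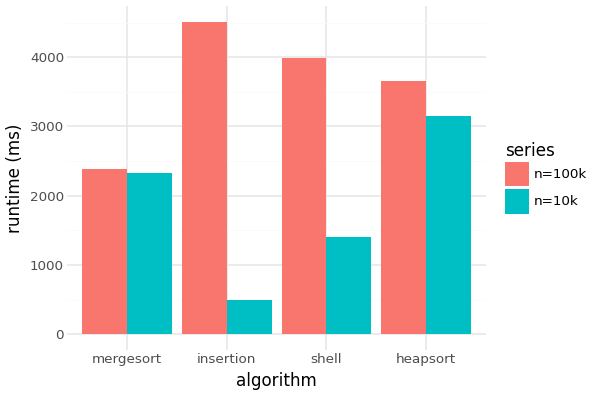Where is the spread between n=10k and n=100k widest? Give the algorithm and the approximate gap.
insertion, ≈ 4000 ms

insertion: n=10k ≈ 500, n=100k ≈ 4500 → gap ≈ 4000. Next-largest (shell) is only ≈ 2500.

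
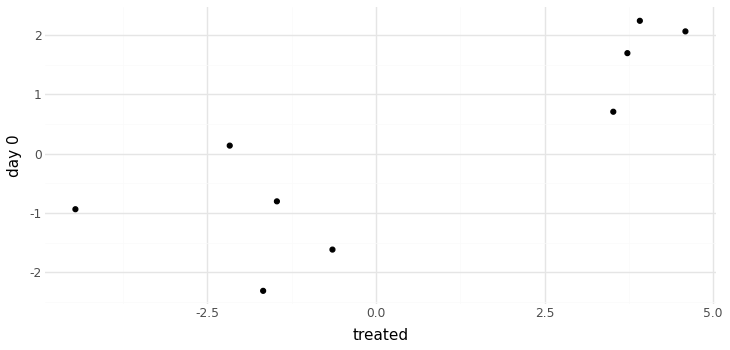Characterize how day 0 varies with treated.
Points are positively correlated; strong (|r| ≈ 0.8).

positive, strong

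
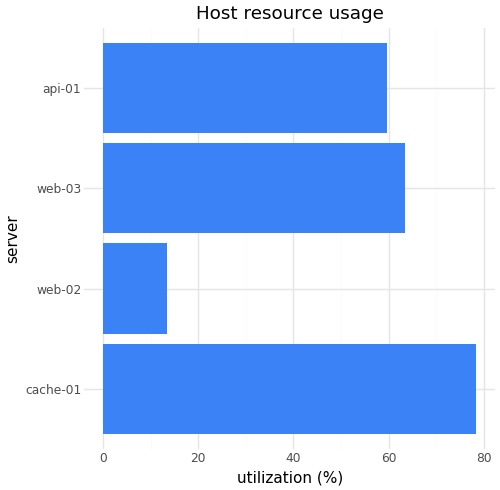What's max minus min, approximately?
≈ 70

Max cache-01 ≈ 80, min web-02 ≈ 10; range ≈ 70.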